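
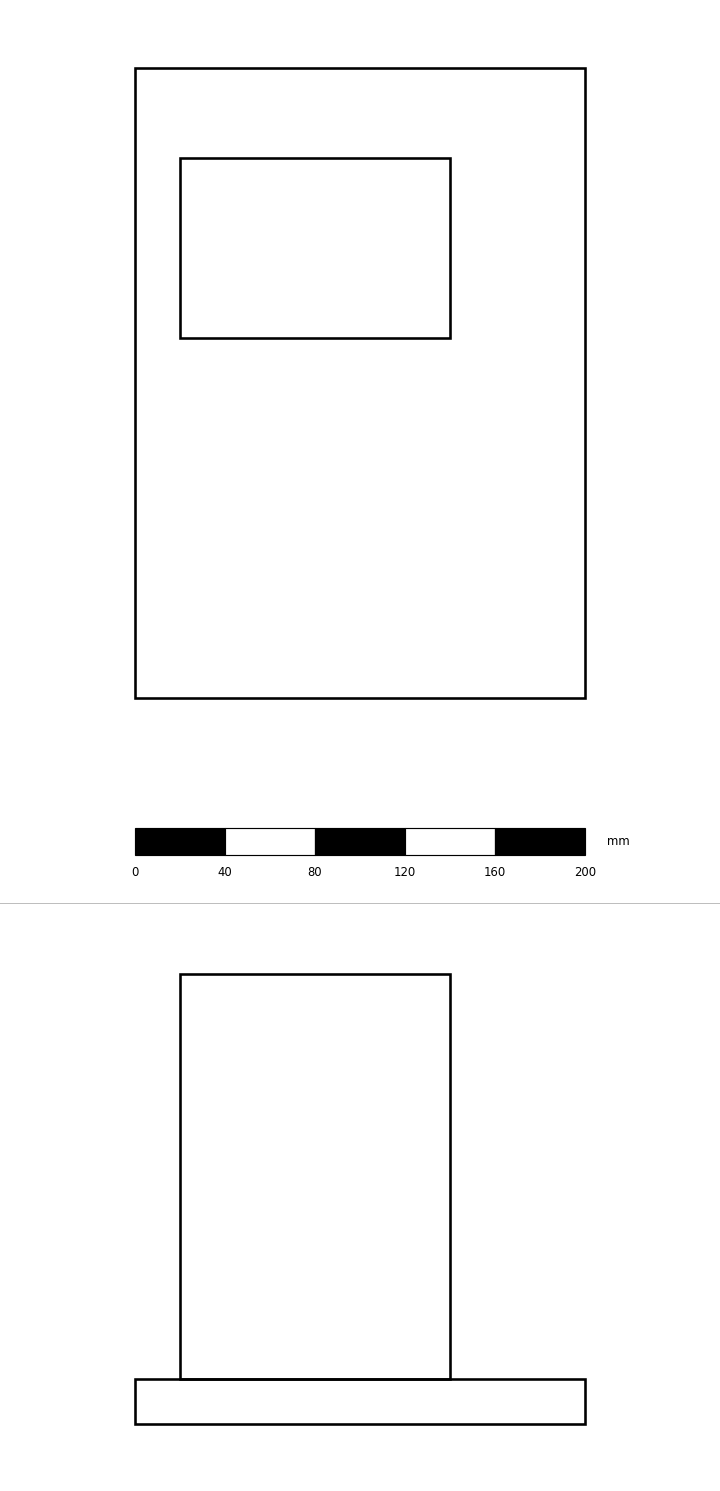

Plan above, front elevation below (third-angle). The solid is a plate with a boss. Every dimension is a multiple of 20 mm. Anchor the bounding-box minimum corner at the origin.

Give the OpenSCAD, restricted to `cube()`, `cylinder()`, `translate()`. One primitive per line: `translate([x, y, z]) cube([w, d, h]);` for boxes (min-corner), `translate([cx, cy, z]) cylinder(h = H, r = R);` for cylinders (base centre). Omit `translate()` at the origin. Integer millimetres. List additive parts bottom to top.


cube([200, 280, 20]);
translate([20, 160, 20]) cube([120, 80, 180]);


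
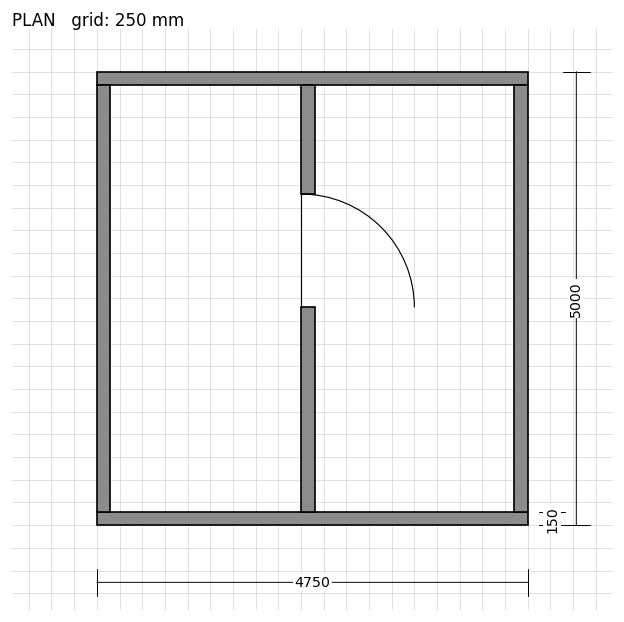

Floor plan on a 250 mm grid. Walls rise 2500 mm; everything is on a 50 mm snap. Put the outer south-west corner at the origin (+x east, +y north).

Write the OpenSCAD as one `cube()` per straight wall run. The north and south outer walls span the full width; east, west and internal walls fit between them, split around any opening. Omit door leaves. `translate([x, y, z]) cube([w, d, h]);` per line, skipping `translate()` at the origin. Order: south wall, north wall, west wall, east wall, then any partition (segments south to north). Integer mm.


cube([4750, 150, 2500]);
translate([0, 4850, 0]) cube([4750, 150, 2500]);
translate([0, 150, 0]) cube([150, 4700, 2500]);
translate([4600, 150, 0]) cube([150, 4700, 2500]);
translate([2250, 150, 0]) cube([150, 2250, 2500]);
translate([2250, 3650, 0]) cube([150, 1200, 2500]);


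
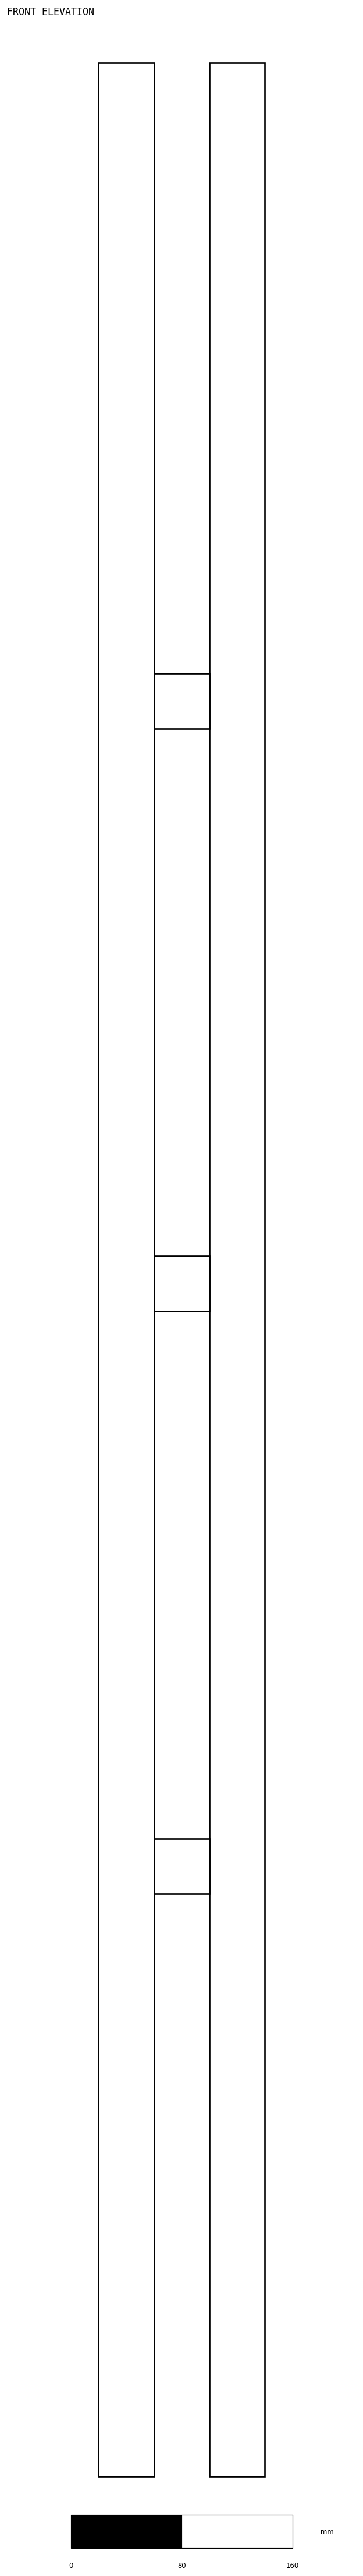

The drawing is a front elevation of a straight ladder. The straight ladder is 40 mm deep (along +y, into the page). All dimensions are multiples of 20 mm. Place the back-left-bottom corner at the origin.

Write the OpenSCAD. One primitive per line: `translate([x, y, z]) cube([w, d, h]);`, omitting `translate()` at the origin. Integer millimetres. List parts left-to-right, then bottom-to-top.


cube([40, 40, 1740]);
translate([40, 0, 420]) cube([40, 40, 40]);
translate([40, 0, 840]) cube([40, 40, 40]);
translate([40, 0, 1260]) cube([40, 40, 40]);
translate([80, 0, 0]) cube([40, 40, 1740]);


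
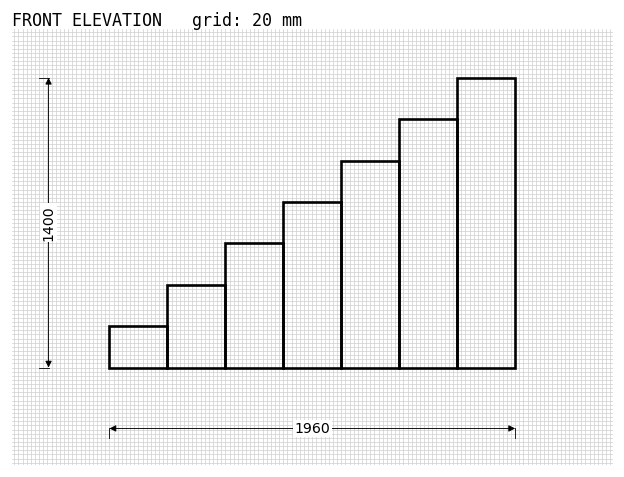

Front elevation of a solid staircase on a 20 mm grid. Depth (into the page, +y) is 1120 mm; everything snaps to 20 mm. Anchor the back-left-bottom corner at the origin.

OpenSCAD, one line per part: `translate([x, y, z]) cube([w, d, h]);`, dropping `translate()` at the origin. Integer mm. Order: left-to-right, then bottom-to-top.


cube([280, 1120, 200]);
translate([280, 0, 0]) cube([280, 1120, 400]);
translate([560, 0, 0]) cube([280, 1120, 600]);
translate([840, 0, 0]) cube([280, 1120, 800]);
translate([1120, 0, 0]) cube([280, 1120, 1000]);
translate([1400, 0, 0]) cube([280, 1120, 1200]);
translate([1680, 0, 0]) cube([280, 1120, 1400]);


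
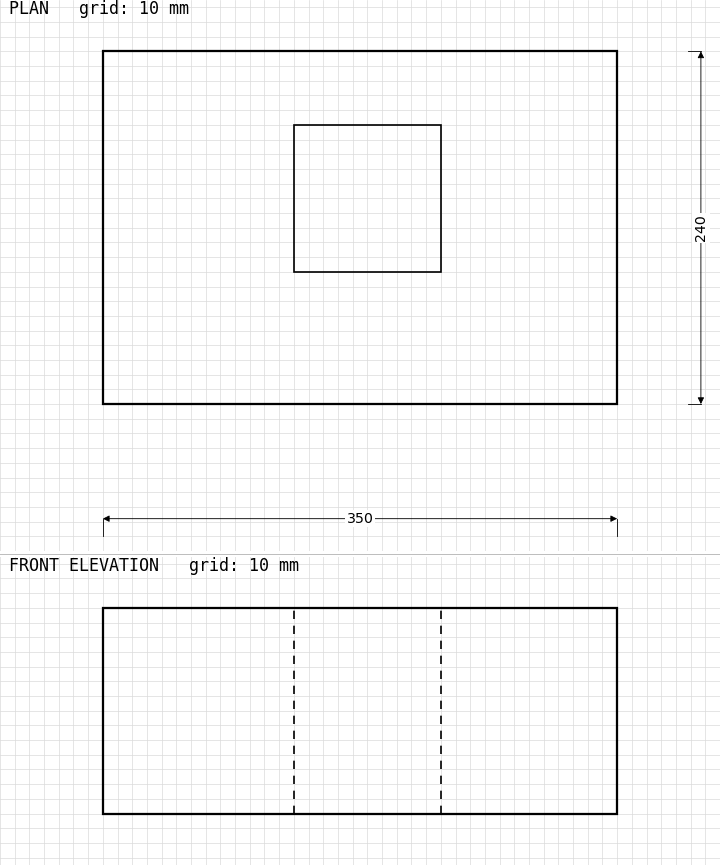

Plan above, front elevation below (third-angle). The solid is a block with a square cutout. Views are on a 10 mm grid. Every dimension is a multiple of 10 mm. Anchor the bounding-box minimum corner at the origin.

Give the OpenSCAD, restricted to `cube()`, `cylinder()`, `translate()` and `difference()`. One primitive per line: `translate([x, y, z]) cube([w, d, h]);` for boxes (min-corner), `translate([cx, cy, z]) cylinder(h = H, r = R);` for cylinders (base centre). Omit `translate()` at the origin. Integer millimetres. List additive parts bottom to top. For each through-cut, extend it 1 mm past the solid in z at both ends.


difference() {
  cube([350, 240, 140]);
  translate([130, 90, -1]) cube([100, 100, 142]);
}


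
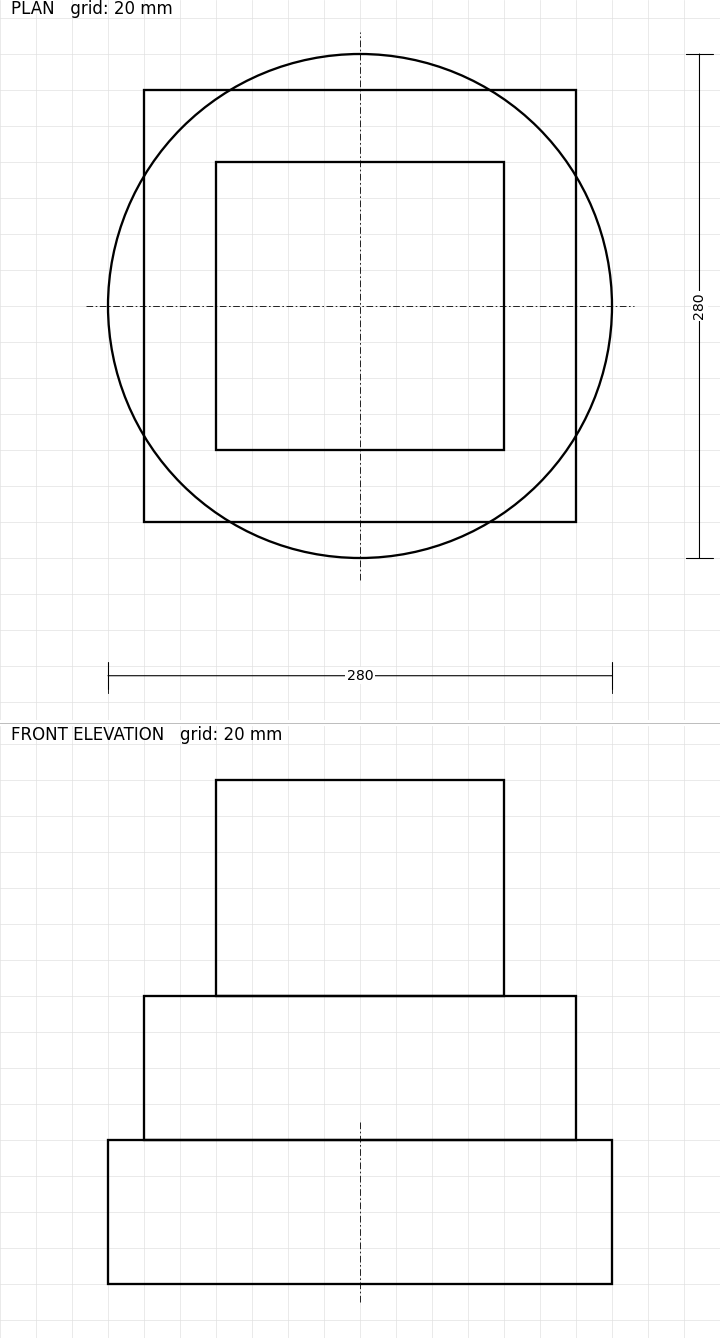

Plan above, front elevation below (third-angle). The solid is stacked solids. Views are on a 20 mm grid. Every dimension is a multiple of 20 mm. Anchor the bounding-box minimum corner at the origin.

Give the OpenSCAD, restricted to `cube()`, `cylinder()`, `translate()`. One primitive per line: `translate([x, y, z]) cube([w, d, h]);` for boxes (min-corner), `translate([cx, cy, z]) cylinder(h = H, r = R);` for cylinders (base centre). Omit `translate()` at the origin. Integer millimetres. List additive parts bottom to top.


translate([140, 140, 0]) cylinder(h = 80, r = 140);
translate([20, 20, 80]) cube([240, 240, 80]);
translate([60, 60, 160]) cube([160, 160, 120]);


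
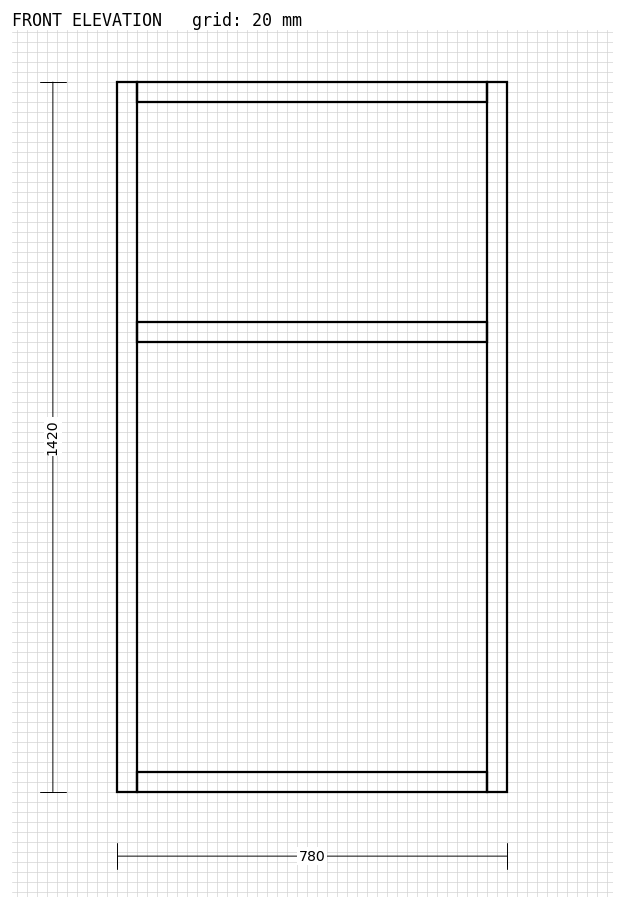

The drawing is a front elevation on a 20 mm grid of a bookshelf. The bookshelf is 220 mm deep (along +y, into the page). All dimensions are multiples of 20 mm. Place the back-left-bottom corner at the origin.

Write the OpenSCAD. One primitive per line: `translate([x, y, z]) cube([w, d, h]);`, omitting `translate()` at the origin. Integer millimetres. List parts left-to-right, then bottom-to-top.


cube([40, 220, 1420]);
translate([40, 0, 0]) cube([700, 220, 40]);
translate([40, 0, 900]) cube([700, 220, 40]);
translate([40, 0, 1380]) cube([700, 220, 40]);
translate([740, 0, 0]) cube([40, 220, 1420]);


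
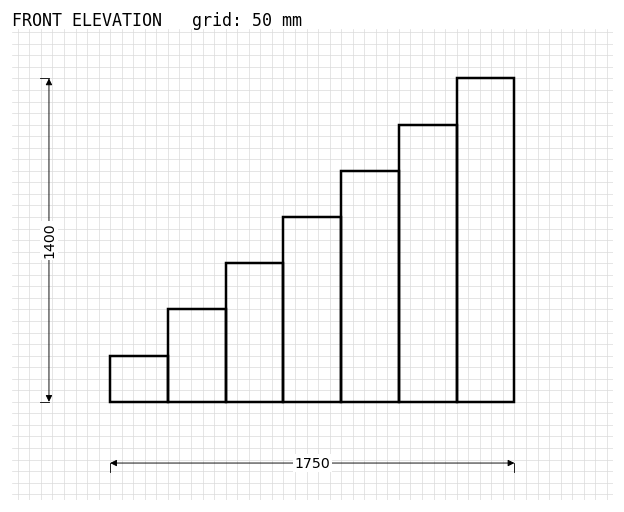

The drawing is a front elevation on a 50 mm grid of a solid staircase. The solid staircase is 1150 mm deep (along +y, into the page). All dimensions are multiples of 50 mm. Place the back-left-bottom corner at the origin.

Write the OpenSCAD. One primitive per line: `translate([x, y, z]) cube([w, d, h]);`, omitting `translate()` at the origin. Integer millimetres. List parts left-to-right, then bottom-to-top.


cube([250, 1150, 200]);
translate([250, 0, 0]) cube([250, 1150, 400]);
translate([500, 0, 0]) cube([250, 1150, 600]);
translate([750, 0, 0]) cube([250, 1150, 800]);
translate([1000, 0, 0]) cube([250, 1150, 1000]);
translate([1250, 0, 0]) cube([250, 1150, 1200]);
translate([1500, 0, 0]) cube([250, 1150, 1400]);


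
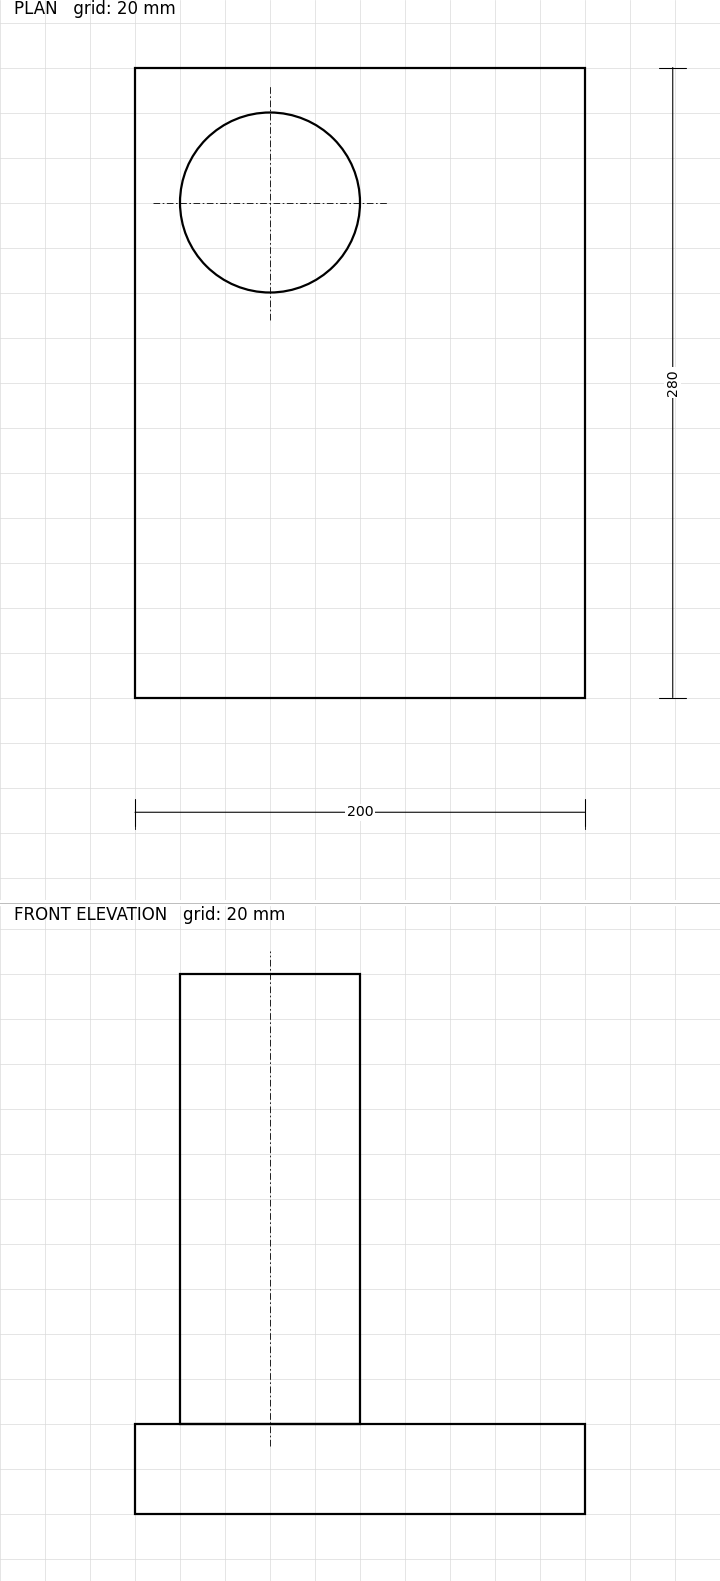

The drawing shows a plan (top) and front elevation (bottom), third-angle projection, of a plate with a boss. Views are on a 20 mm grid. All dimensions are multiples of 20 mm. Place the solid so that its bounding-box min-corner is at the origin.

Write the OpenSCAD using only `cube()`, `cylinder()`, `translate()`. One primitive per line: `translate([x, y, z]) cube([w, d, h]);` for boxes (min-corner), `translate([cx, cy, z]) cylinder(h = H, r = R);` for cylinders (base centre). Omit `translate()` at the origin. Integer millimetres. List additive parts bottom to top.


cube([200, 280, 40]);
translate([60, 220, 40]) cylinder(h = 200, r = 40);


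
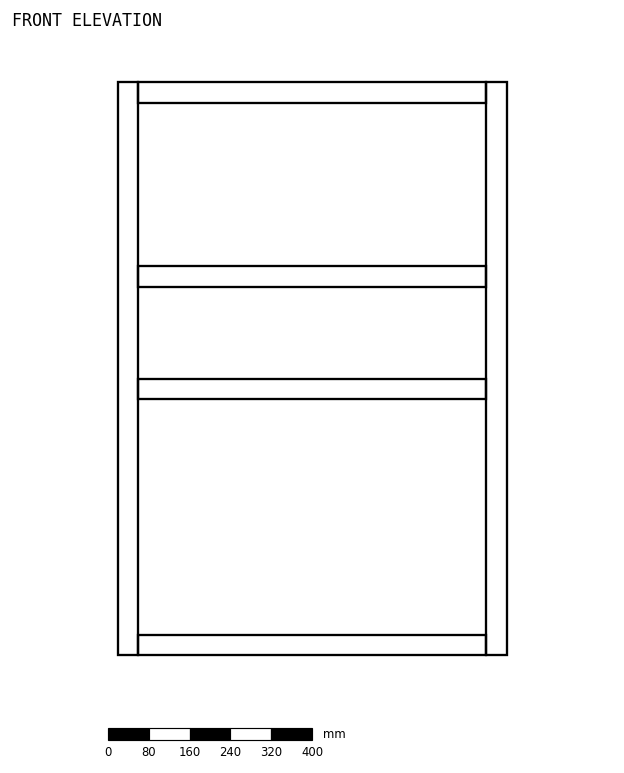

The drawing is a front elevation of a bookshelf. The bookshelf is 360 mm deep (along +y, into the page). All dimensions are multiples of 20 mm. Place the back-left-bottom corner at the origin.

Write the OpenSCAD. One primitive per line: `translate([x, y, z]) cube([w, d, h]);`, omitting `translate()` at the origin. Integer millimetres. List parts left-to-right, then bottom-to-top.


cube([40, 360, 1120]);
translate([40, 0, 0]) cube([680, 360, 40]);
translate([40, 0, 500]) cube([680, 360, 40]);
translate([40, 0, 720]) cube([680, 360, 40]);
translate([40, 0, 1080]) cube([680, 360, 40]);
translate([720, 0, 0]) cube([40, 360, 1120]);


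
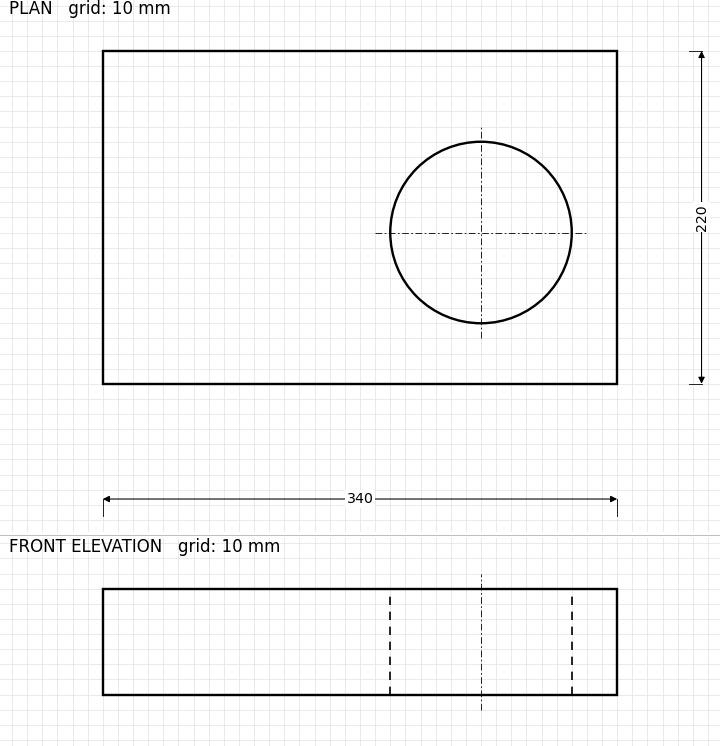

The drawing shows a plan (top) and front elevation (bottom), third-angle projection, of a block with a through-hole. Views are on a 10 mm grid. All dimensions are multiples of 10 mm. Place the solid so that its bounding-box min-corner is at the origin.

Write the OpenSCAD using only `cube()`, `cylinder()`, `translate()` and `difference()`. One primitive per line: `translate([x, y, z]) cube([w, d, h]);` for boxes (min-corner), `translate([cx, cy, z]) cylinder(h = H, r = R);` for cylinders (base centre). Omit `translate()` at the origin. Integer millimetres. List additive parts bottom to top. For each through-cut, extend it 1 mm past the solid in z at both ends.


difference() {
  cube([340, 220, 70]);
  translate([250, 100, -1]) cylinder(h = 72, r = 60);
}


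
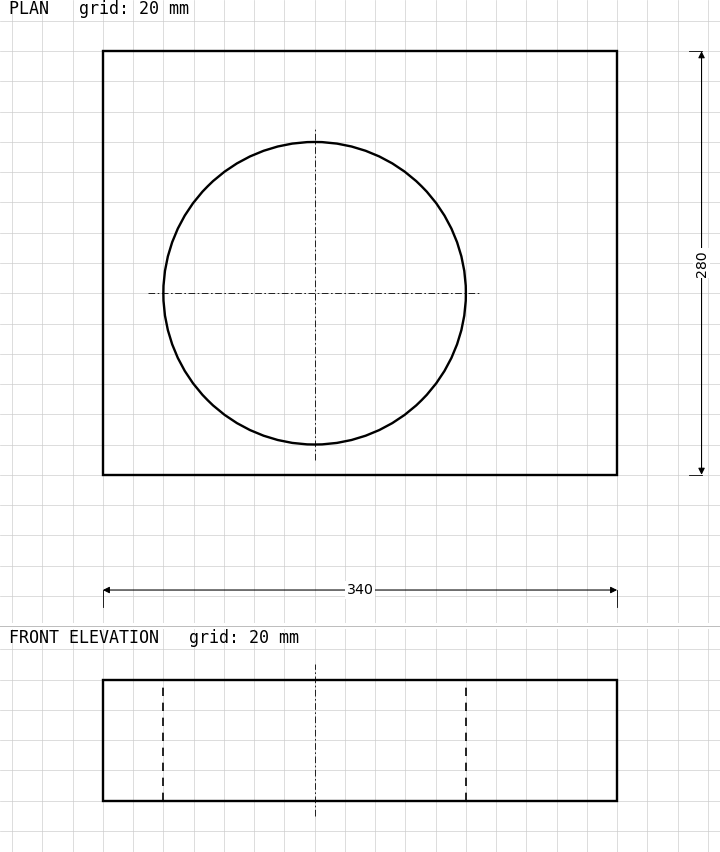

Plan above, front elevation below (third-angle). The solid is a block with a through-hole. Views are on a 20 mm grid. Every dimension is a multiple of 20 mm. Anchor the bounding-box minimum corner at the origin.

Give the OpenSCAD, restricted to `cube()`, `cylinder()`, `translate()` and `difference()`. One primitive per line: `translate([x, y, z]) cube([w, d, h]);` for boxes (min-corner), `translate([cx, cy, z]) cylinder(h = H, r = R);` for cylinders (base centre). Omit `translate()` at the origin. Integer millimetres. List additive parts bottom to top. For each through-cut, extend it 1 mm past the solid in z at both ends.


difference() {
  cube([340, 280, 80]);
  translate([140, 120, -1]) cylinder(h = 82, r = 100);
}


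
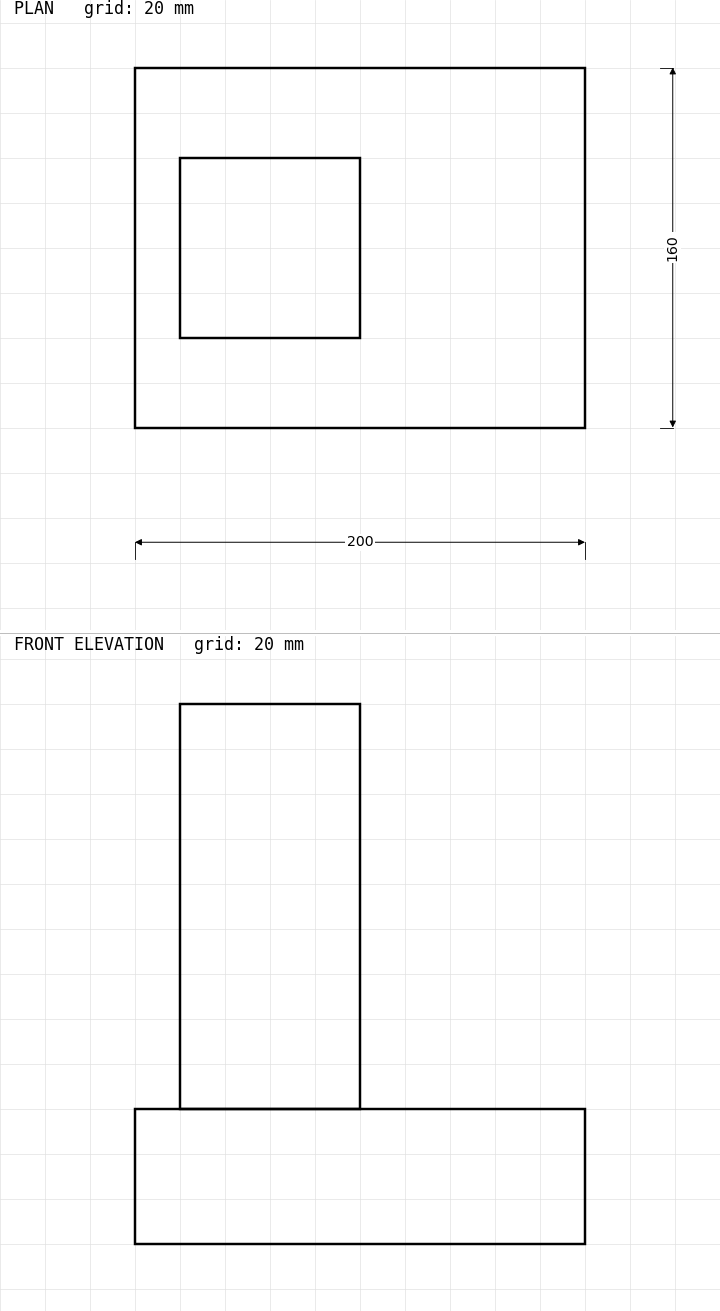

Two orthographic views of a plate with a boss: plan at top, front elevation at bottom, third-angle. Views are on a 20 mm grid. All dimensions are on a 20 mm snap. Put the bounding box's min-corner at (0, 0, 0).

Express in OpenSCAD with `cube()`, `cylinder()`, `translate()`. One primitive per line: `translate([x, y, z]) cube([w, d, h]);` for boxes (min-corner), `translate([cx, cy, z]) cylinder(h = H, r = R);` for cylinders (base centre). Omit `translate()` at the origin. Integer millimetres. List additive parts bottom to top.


cube([200, 160, 60]);
translate([20, 40, 60]) cube([80, 80, 180]);


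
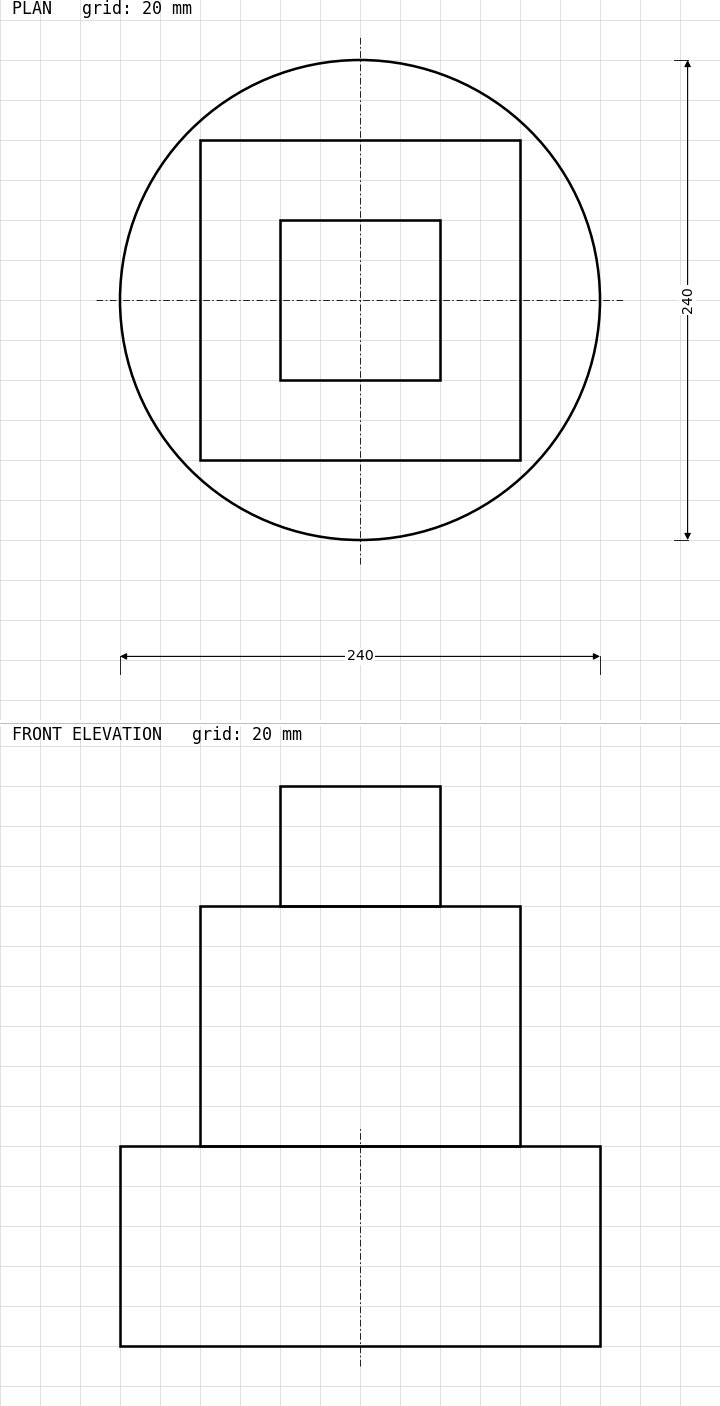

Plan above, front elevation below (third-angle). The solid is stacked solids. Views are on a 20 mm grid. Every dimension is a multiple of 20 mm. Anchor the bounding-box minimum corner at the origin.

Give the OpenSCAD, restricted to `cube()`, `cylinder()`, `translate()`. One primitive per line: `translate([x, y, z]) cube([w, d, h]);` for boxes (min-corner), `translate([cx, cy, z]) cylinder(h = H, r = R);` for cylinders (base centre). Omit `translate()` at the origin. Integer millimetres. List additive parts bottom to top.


translate([120, 120, 0]) cylinder(h = 100, r = 120);
translate([40, 40, 100]) cube([160, 160, 120]);
translate([80, 80, 220]) cube([80, 80, 60]);


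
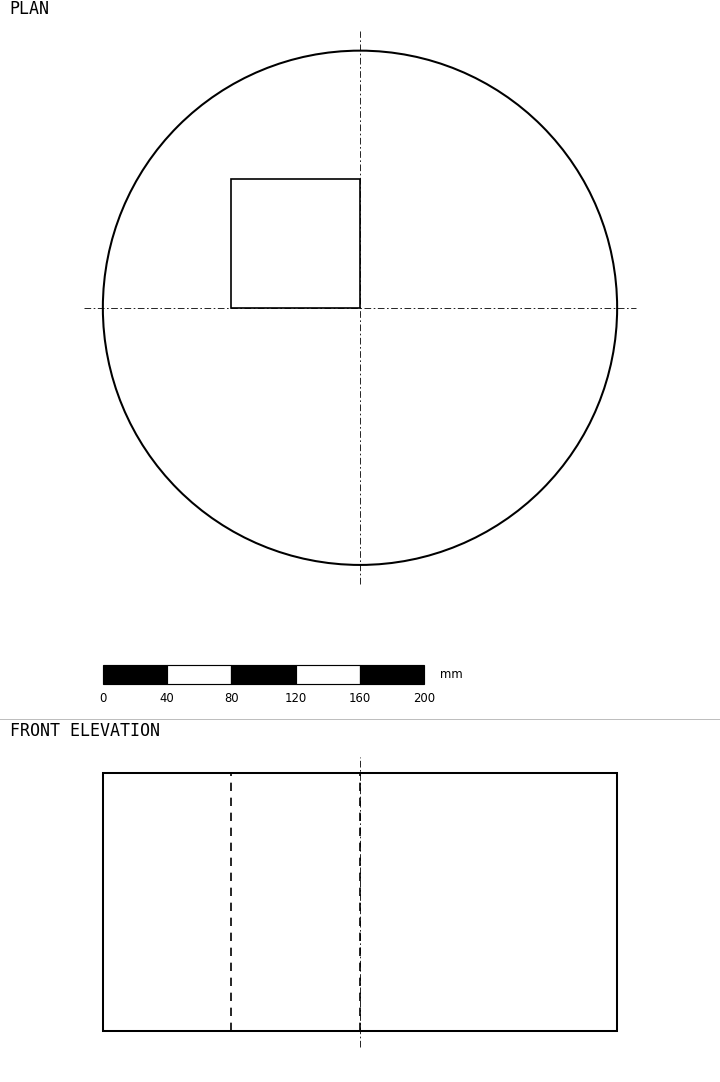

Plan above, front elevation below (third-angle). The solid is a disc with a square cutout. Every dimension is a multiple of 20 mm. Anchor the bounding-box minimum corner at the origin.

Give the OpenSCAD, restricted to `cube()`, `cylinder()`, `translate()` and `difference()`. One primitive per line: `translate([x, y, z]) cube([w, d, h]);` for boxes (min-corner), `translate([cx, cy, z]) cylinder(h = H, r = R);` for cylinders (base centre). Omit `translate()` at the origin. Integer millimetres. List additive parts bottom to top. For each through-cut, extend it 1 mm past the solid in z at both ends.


difference() {
  translate([160, 160, 0]) cylinder(h = 160, r = 160);
  translate([80, 160, -1]) cube([80, 80, 162]);
}


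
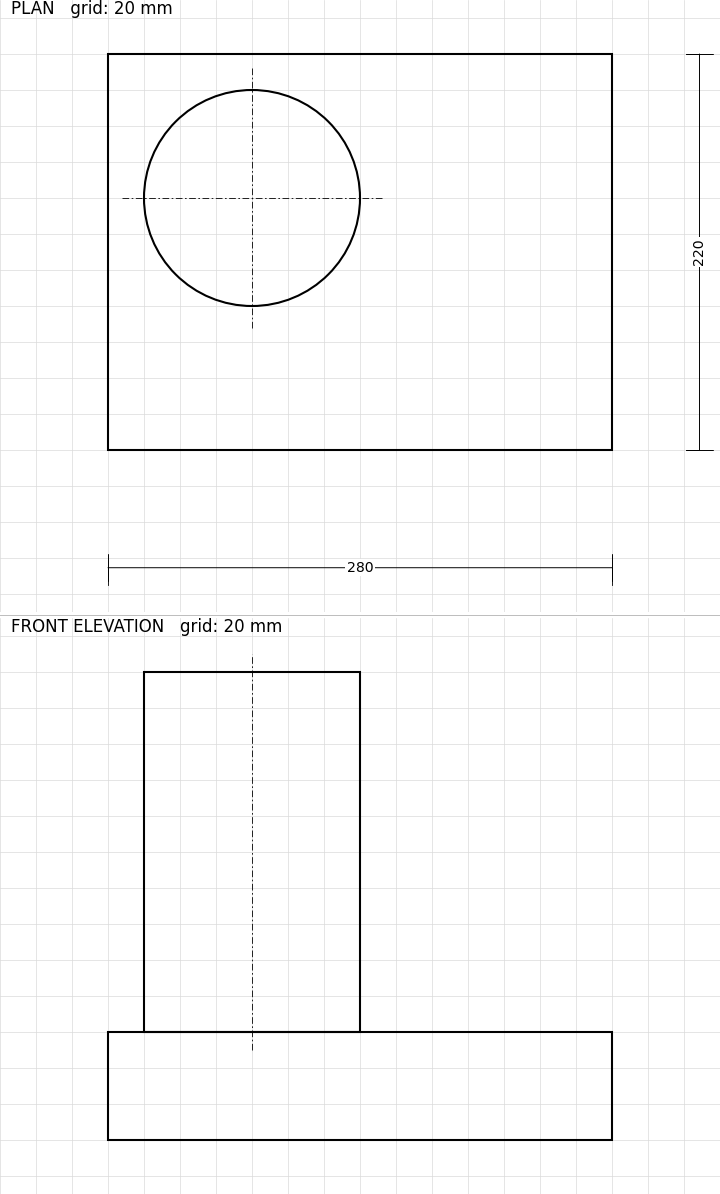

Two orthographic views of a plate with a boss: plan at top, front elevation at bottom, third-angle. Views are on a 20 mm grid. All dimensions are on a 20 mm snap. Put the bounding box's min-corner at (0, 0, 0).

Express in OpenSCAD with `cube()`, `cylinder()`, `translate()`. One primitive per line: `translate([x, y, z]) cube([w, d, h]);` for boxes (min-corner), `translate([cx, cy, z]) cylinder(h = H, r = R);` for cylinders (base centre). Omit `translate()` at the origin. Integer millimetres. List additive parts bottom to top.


cube([280, 220, 60]);
translate([80, 140, 60]) cylinder(h = 200, r = 60);


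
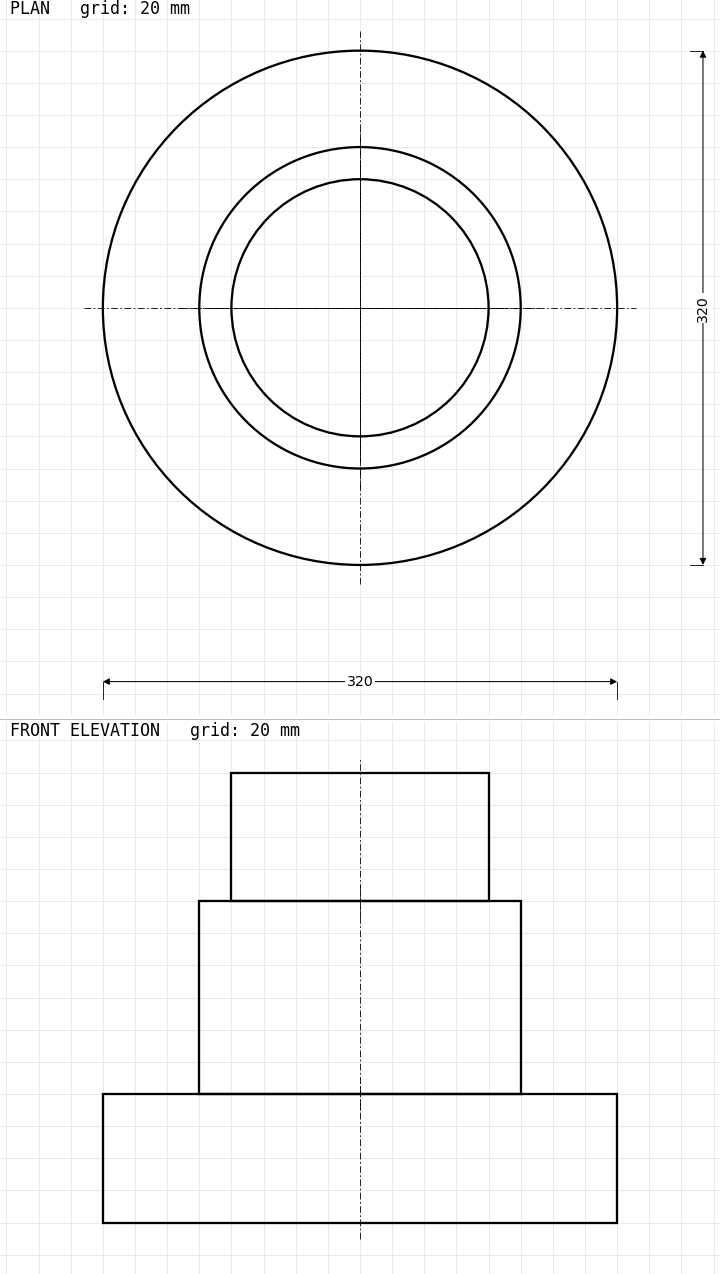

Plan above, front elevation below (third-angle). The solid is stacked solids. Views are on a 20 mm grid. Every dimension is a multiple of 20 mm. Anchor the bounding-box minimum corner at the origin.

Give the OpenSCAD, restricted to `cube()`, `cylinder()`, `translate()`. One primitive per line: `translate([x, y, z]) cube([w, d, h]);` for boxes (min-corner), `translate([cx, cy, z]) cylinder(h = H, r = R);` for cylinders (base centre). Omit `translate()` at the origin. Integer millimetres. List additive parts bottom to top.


translate([160, 160, 0]) cylinder(h = 80, r = 160);
translate([160, 160, 80]) cylinder(h = 120, r = 100);
translate([160, 160, 200]) cylinder(h = 80, r = 80);


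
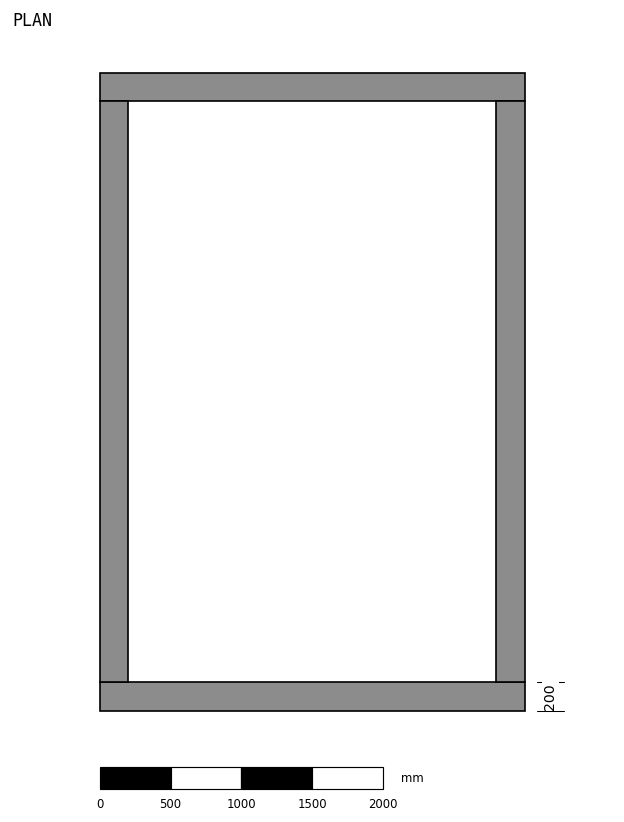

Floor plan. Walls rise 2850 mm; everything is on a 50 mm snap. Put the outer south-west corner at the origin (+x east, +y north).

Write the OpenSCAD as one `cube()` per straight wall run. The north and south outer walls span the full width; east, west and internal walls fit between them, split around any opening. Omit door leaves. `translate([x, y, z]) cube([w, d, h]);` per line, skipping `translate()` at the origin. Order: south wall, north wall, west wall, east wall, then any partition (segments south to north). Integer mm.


cube([3000, 200, 2850]);
translate([0, 4300, 0]) cube([3000, 200, 2850]);
translate([0, 200, 0]) cube([200, 4100, 2850]);
translate([2800, 200, 0]) cube([200, 4100, 2850]);


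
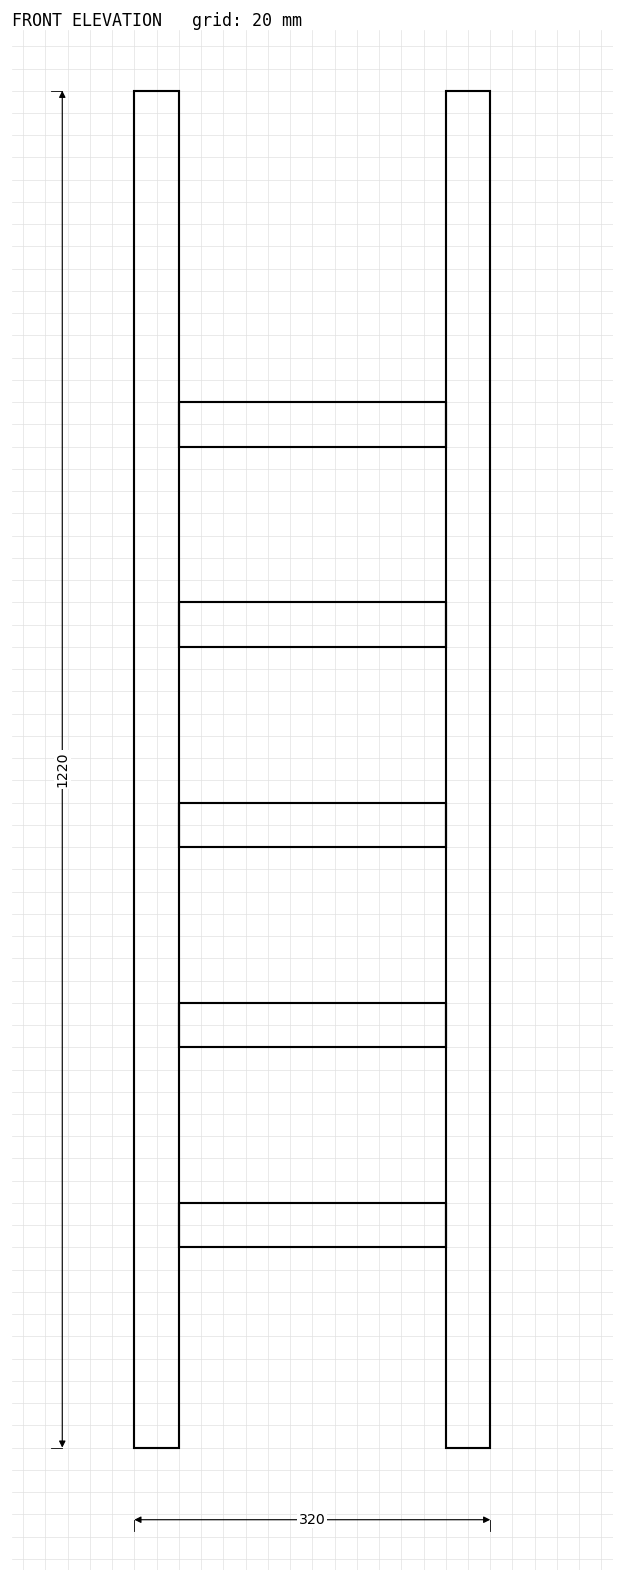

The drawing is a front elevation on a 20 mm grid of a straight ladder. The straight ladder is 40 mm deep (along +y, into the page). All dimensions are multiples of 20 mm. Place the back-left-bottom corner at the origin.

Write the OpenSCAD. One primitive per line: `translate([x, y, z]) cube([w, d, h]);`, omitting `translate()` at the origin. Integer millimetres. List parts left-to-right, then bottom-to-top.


cube([40, 40, 1220]);
translate([40, 0, 180]) cube([240, 40, 40]);
translate([40, 0, 360]) cube([240, 40, 40]);
translate([40, 0, 540]) cube([240, 40, 40]);
translate([40, 0, 720]) cube([240, 40, 40]);
translate([40, 0, 900]) cube([240, 40, 40]);
translate([280, 0, 0]) cube([40, 40, 1220]);


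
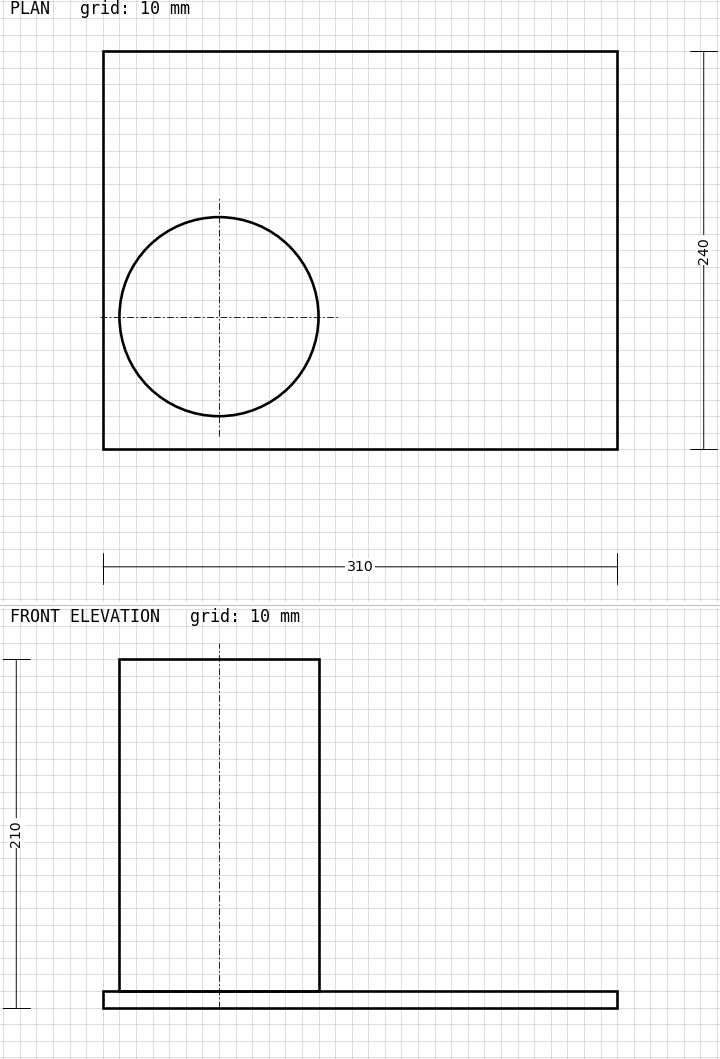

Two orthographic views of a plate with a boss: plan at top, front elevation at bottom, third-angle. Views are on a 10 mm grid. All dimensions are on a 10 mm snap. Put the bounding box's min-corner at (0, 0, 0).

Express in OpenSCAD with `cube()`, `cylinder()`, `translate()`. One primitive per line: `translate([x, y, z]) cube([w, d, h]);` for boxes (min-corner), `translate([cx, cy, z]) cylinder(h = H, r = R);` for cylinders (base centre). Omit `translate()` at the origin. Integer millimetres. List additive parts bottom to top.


cube([310, 240, 10]);
translate([70, 80, 10]) cylinder(h = 200, r = 60);


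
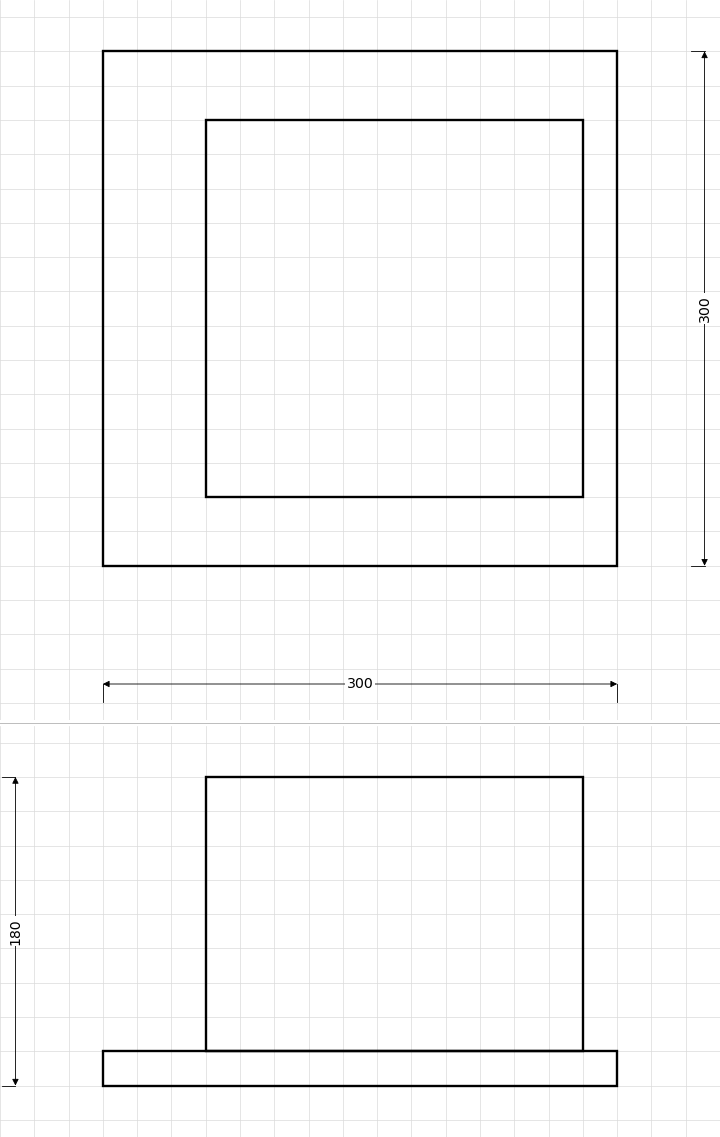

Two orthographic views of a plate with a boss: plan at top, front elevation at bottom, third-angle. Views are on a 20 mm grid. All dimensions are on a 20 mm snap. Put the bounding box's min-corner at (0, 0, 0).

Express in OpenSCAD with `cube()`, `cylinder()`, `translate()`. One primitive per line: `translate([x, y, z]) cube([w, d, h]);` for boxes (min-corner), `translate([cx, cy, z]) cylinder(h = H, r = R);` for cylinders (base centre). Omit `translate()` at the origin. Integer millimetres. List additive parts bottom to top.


cube([300, 300, 20]);
translate([60, 40, 20]) cube([220, 220, 160]);


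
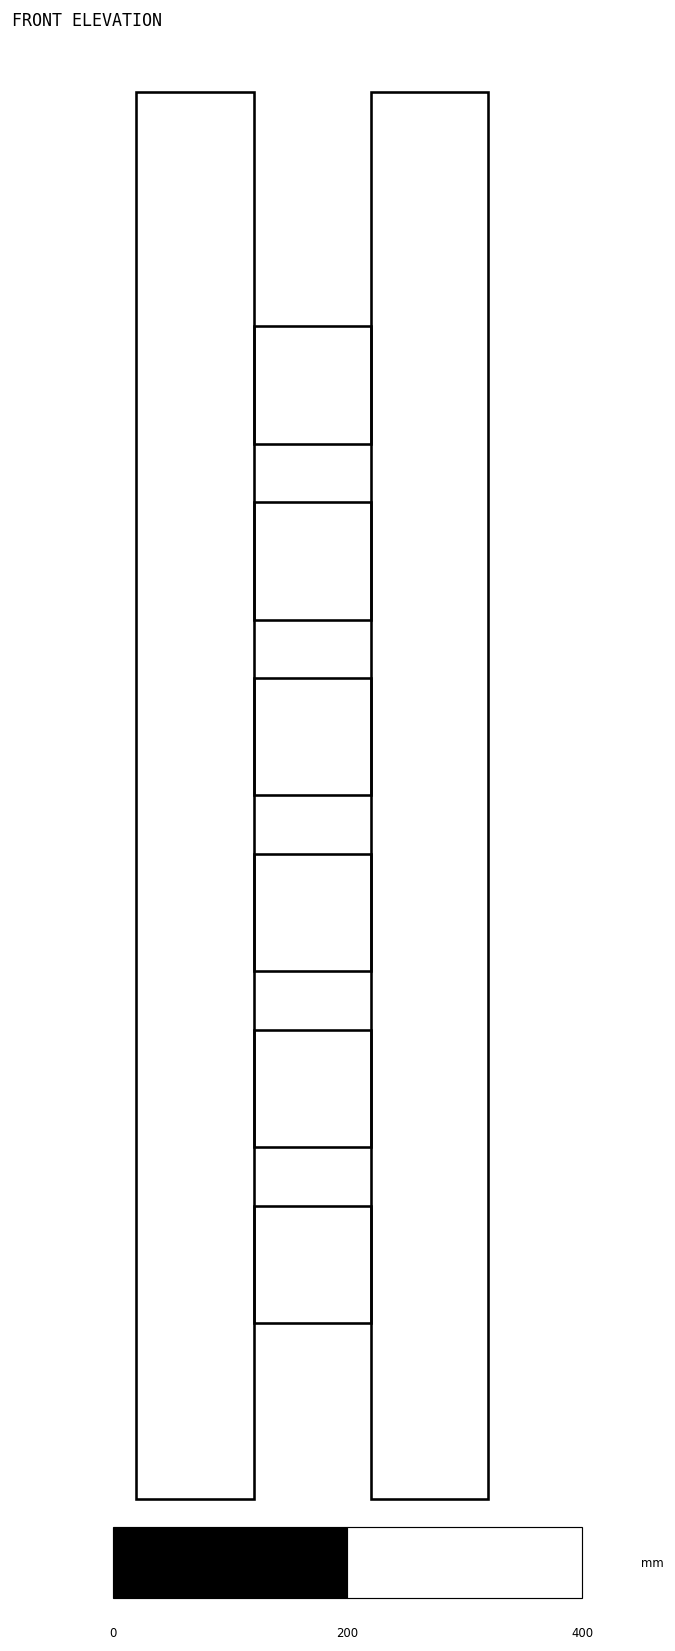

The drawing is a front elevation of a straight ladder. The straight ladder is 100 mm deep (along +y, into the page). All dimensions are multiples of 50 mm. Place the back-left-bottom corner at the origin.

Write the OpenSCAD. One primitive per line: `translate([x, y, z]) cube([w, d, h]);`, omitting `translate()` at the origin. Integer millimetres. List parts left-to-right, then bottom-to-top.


cube([100, 100, 1200]);
translate([100, 0, 150]) cube([100, 100, 100]);
translate([100, 0, 300]) cube([100, 100, 100]);
translate([100, 0, 450]) cube([100, 100, 100]);
translate([100, 0, 600]) cube([100, 100, 100]);
translate([100, 0, 750]) cube([100, 100, 100]);
translate([100, 0, 900]) cube([100, 100, 100]);
translate([200, 0, 0]) cube([100, 100, 1200]);


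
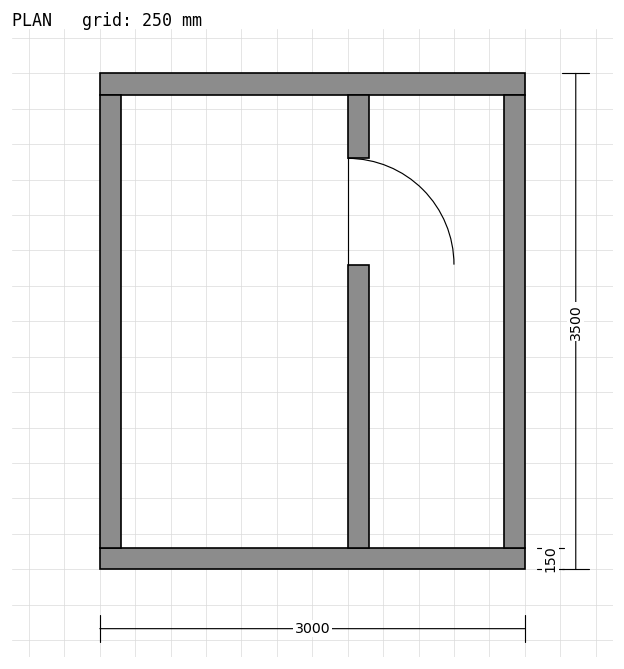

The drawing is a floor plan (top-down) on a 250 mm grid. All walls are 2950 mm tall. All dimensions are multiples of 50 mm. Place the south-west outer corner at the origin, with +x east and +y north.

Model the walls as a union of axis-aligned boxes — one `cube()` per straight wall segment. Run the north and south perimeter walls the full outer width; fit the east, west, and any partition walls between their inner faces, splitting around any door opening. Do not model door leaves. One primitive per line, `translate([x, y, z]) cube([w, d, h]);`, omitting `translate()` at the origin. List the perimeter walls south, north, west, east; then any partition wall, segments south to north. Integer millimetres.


cube([3000, 150, 2950]);
translate([0, 3350, 0]) cube([3000, 150, 2950]);
translate([0, 150, 0]) cube([150, 3200, 2950]);
translate([2850, 150, 0]) cube([150, 3200, 2950]);
translate([1750, 150, 0]) cube([150, 2000, 2950]);
translate([1750, 2900, 0]) cube([150, 450, 2950]);


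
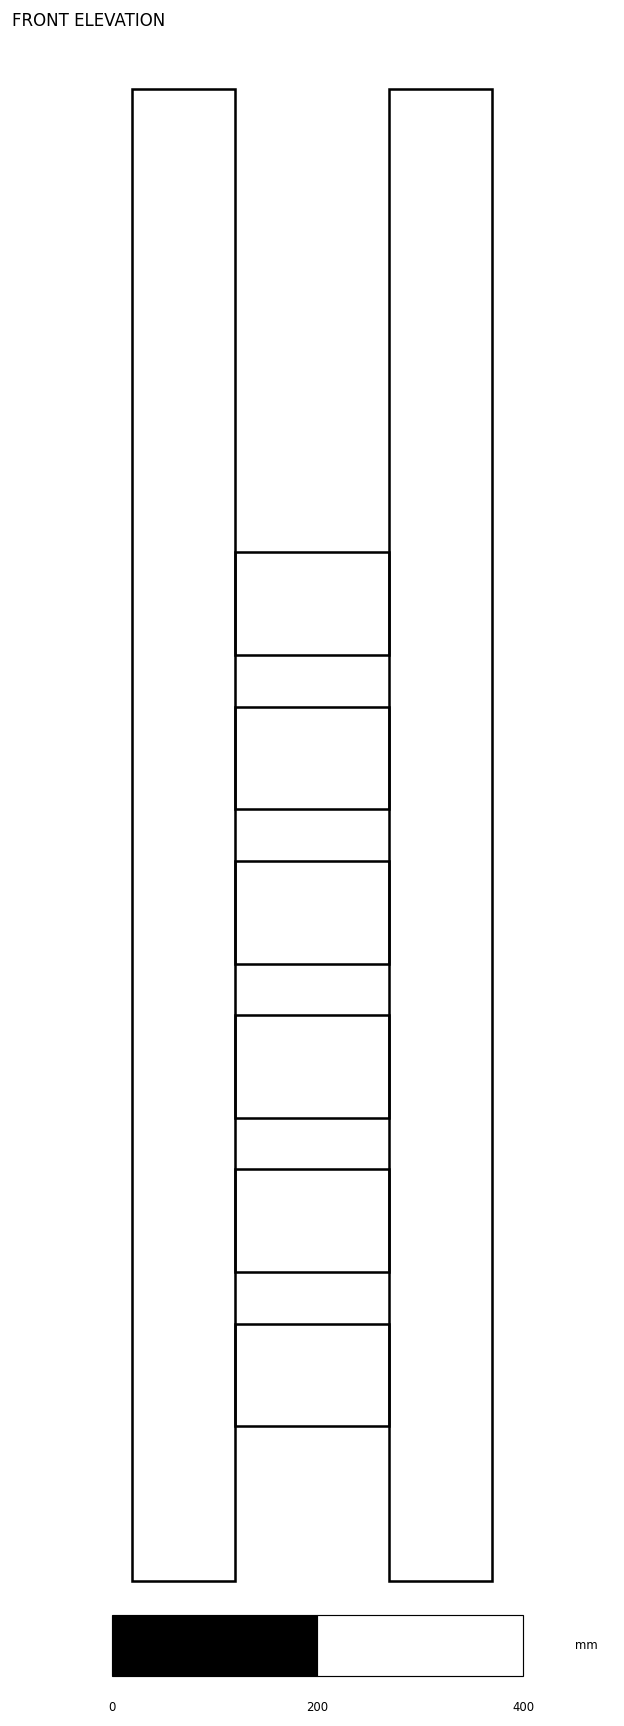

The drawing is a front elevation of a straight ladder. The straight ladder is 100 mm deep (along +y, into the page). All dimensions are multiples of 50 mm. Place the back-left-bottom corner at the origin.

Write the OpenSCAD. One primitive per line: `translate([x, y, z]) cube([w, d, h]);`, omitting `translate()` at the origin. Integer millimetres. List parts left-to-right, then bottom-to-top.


cube([100, 100, 1450]);
translate([100, 0, 150]) cube([150, 100, 100]);
translate([100, 0, 300]) cube([150, 100, 100]);
translate([100, 0, 450]) cube([150, 100, 100]);
translate([100, 0, 600]) cube([150, 100, 100]);
translate([100, 0, 750]) cube([150, 100, 100]);
translate([100, 0, 900]) cube([150, 100, 100]);
translate([250, 0, 0]) cube([100, 100, 1450]);


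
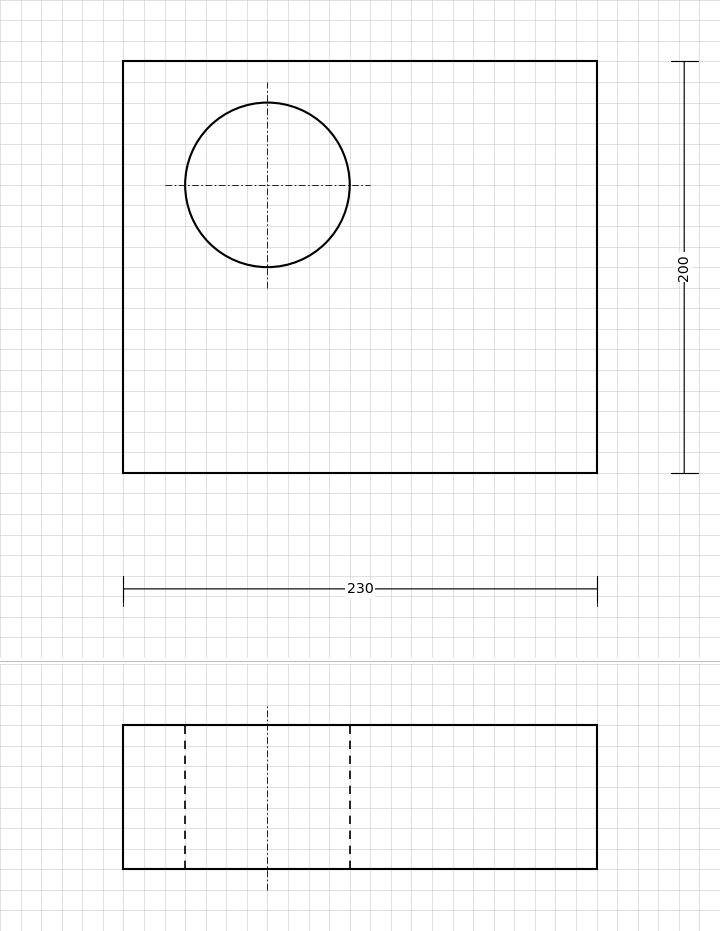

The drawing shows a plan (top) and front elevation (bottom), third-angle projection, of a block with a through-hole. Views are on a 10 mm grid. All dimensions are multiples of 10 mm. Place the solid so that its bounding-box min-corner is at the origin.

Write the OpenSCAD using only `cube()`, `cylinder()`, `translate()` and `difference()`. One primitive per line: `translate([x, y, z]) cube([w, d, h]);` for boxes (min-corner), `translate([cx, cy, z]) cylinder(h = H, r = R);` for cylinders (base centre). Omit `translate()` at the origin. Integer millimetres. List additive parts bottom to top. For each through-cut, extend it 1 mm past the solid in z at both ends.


difference() {
  cube([230, 200, 70]);
  translate([70, 140, -1]) cylinder(h = 72, r = 40);
}


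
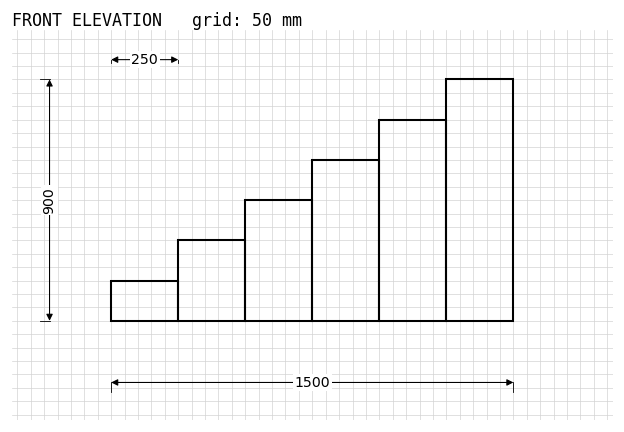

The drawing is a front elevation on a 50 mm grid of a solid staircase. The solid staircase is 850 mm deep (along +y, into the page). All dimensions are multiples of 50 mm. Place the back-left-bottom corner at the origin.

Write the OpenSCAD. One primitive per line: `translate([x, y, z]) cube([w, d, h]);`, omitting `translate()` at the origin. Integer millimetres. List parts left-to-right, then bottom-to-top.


cube([250, 850, 150]);
translate([250, 0, 0]) cube([250, 850, 300]);
translate([500, 0, 0]) cube([250, 850, 450]);
translate([750, 0, 0]) cube([250, 850, 600]);
translate([1000, 0, 0]) cube([250, 850, 750]);
translate([1250, 0, 0]) cube([250, 850, 900]);


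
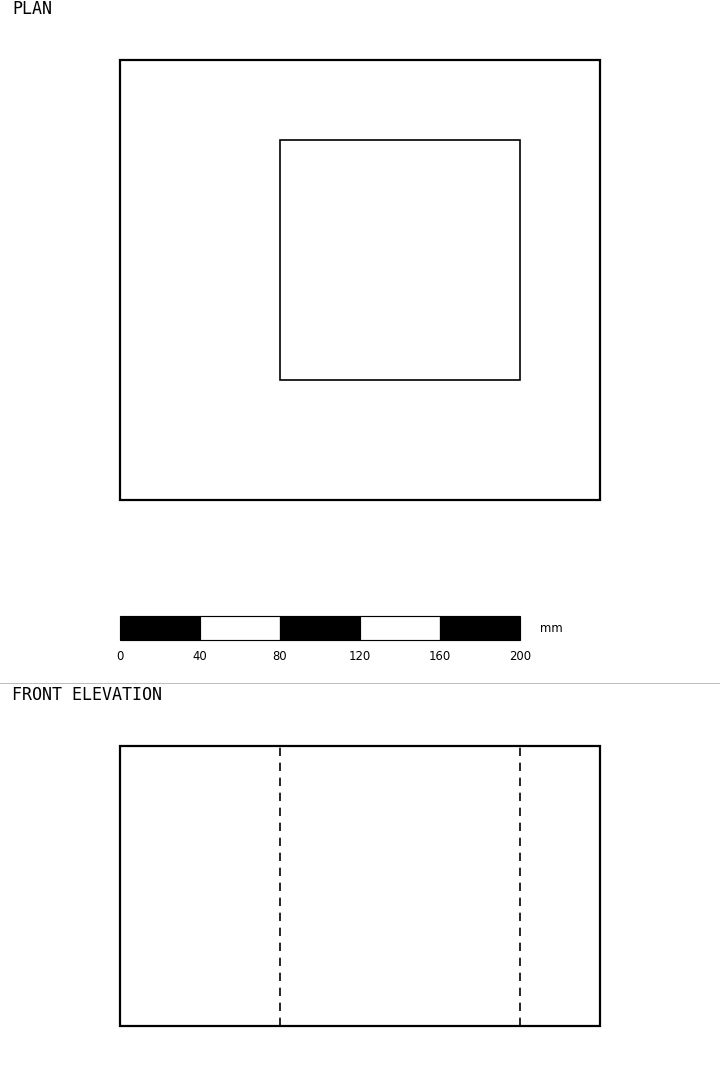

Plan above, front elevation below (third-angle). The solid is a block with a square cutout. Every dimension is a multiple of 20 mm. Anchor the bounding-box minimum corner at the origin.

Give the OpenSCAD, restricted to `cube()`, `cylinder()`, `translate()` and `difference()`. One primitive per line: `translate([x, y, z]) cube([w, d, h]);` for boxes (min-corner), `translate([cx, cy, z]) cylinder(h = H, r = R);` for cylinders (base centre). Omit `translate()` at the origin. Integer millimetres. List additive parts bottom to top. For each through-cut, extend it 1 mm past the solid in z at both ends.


difference() {
  cube([240, 220, 140]);
  translate([80, 60, -1]) cube([120, 120, 142]);
}


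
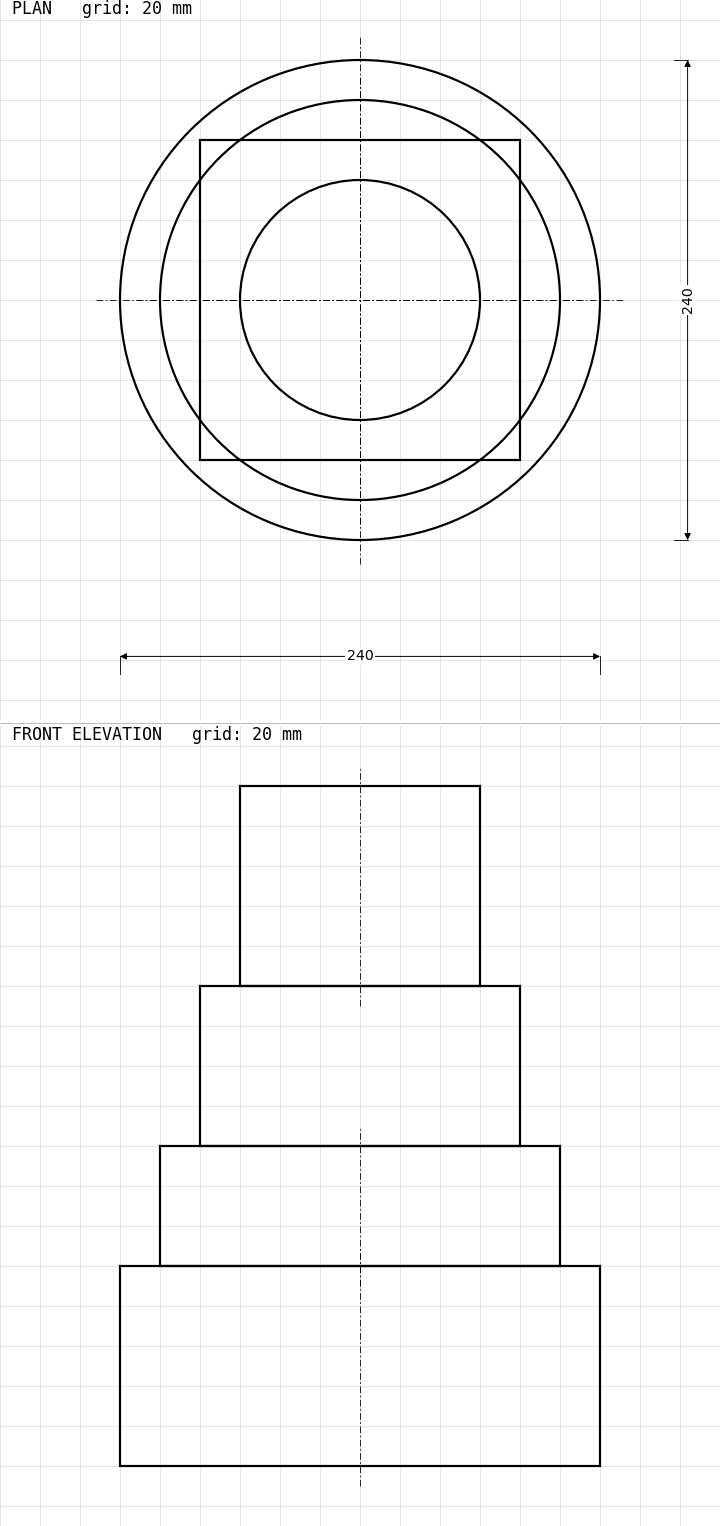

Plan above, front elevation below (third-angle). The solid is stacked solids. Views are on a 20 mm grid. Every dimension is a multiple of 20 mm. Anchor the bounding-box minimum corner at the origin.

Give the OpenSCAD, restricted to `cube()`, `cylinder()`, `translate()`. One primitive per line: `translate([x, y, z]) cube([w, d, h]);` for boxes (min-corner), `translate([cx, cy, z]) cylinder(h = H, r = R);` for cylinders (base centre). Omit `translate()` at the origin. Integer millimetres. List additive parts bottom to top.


translate([120, 120, 0]) cylinder(h = 100, r = 120);
translate([120, 120, 100]) cylinder(h = 60, r = 100);
translate([40, 40, 160]) cube([160, 160, 80]);
translate([120, 120, 240]) cylinder(h = 100, r = 60);


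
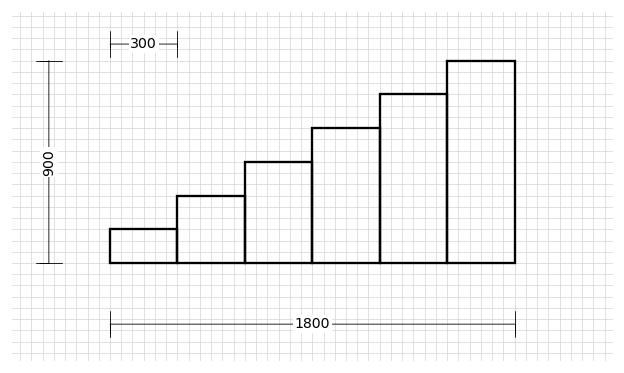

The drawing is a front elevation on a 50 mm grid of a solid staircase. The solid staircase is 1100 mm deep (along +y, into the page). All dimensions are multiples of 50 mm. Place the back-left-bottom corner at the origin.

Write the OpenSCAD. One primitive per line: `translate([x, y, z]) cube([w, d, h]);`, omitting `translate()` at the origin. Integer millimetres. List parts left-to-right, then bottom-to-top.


cube([300, 1100, 150]);
translate([300, 0, 0]) cube([300, 1100, 300]);
translate([600, 0, 0]) cube([300, 1100, 450]);
translate([900, 0, 0]) cube([300, 1100, 600]);
translate([1200, 0, 0]) cube([300, 1100, 750]);
translate([1500, 0, 0]) cube([300, 1100, 900]);


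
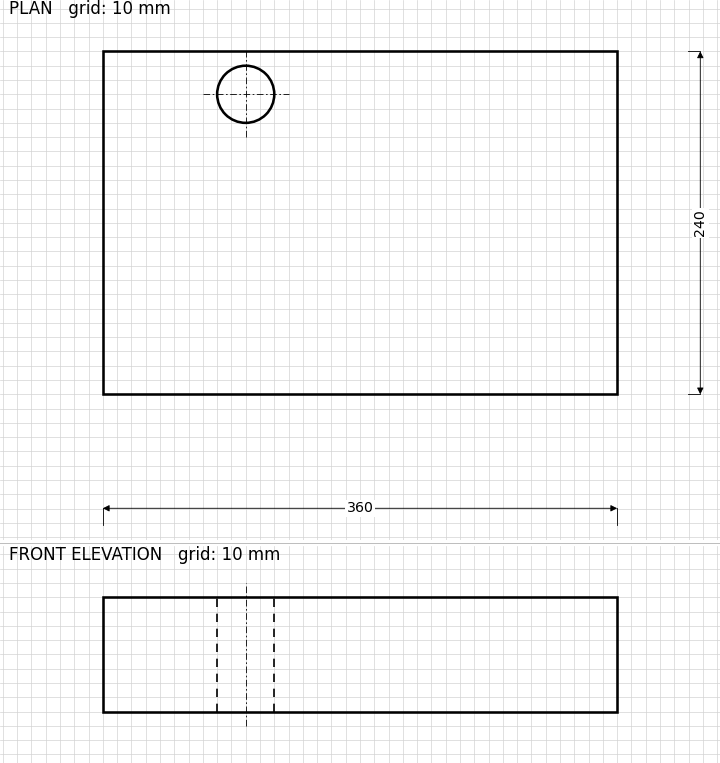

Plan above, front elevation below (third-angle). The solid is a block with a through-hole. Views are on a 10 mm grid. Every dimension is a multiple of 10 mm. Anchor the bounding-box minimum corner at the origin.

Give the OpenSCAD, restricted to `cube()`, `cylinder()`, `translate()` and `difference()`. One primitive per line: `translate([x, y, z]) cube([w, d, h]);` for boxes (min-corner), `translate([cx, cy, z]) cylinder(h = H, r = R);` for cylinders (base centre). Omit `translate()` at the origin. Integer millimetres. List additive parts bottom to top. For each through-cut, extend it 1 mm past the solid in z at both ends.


difference() {
  cube([360, 240, 80]);
  translate([100, 210, -1]) cylinder(h = 82, r = 20);
}


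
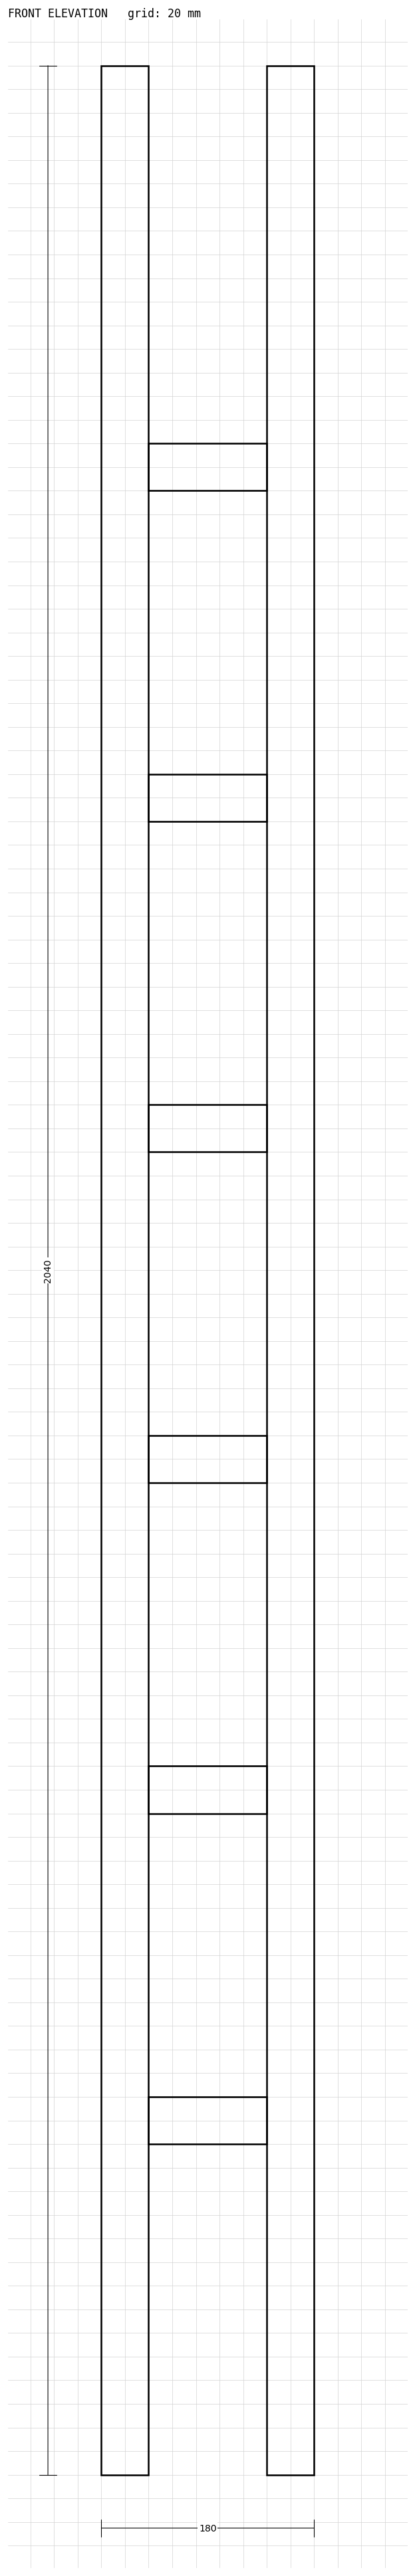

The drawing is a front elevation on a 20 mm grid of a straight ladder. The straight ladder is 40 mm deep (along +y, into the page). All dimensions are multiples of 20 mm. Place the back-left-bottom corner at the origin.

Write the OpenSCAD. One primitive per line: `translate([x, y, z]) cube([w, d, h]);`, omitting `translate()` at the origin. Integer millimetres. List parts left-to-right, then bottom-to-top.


cube([40, 40, 2040]);
translate([40, 0, 280]) cube([100, 40, 40]);
translate([40, 0, 560]) cube([100, 40, 40]);
translate([40, 0, 840]) cube([100, 40, 40]);
translate([40, 0, 1120]) cube([100, 40, 40]);
translate([40, 0, 1400]) cube([100, 40, 40]);
translate([40, 0, 1680]) cube([100, 40, 40]);
translate([140, 0, 0]) cube([40, 40, 2040]);


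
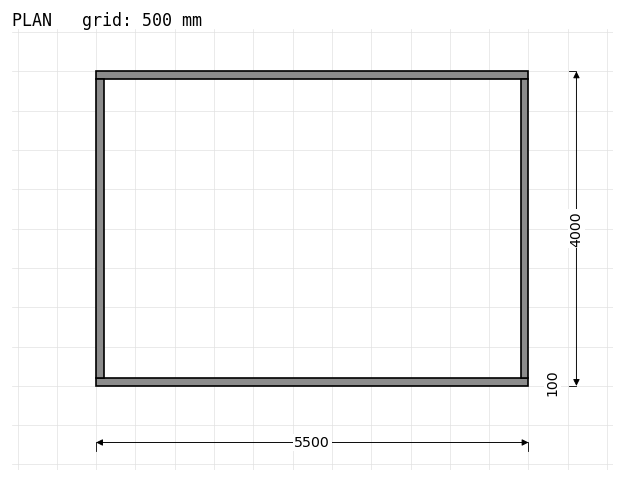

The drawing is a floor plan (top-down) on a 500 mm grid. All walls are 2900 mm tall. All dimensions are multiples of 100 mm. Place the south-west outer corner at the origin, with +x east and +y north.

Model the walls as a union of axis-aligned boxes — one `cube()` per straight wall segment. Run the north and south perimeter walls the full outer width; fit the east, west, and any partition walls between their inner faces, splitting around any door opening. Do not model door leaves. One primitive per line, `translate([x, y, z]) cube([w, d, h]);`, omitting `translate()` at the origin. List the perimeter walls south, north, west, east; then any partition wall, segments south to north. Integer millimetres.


cube([5500, 100, 2900]);
translate([0, 3900, 0]) cube([5500, 100, 2900]);
translate([0, 100, 0]) cube([100, 3800, 2900]);
translate([5400, 100, 0]) cube([100, 3800, 2900]);
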